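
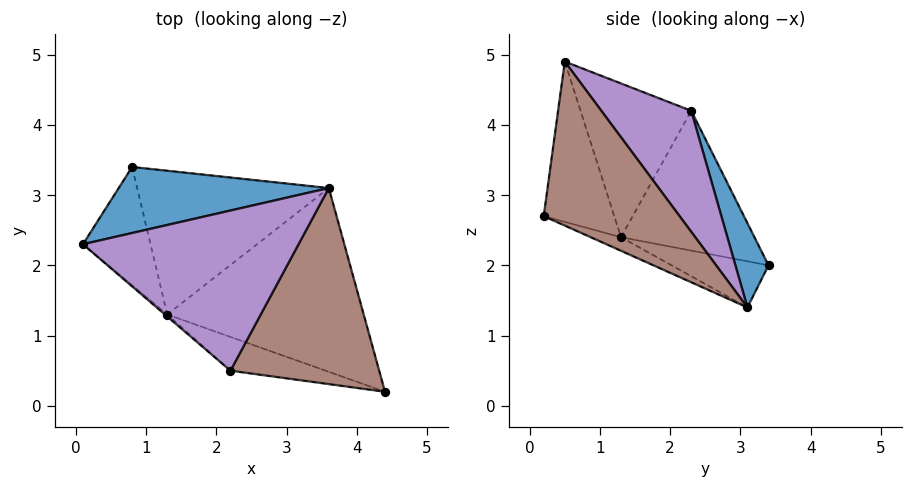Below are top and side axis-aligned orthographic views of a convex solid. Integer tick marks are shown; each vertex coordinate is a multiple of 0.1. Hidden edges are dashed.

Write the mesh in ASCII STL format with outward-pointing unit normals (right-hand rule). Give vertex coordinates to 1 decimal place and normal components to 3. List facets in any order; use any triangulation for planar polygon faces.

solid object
 facet normal 0.196 0.851 0.488
  outer loop
   vertex 0.8 3.4 2.0
   vertex 0.1 2.3 4.2
   vertex 3.6 3.1 1.4
  endloop
 endfacet
 facet normal -0.863 -0.285 -0.417
  outer loop
   vertex 1.3 1.3 2.4
   vertex 0.1 2.3 4.2
   vertex 0.8 3.4 2.0
  endloop
 endfacet
 facet normal -0.062 -0.423 -0.904
  outer loop
   vertex 1.3 1.3 2.4
   vertex 3.6 3.1 1.4
   vertex 4.4 0.2 2.7
  endloop
 endfacet
 facet normal -0.228 -0.234 -0.945
  outer loop
   vertex 1.3 1.3 2.4
   vertex 0.8 3.4 2.0
   vertex 3.6 3.1 1.4
  endloop
 endfacet
 facet normal 0.362 0.673 0.645
  outer loop
   vertex 2.2 0.5 4.9
   vertex 3.6 3.1 1.4
   vertex 0.1 2.3 4.2
  endloop
 endfacet
 facet normal 0.661 0.451 0.600
  outer loop
   vertex 2.2 0.5 4.9
   vertex 4.4 0.2 2.7
   vertex 3.6 3.1 1.4
  endloop
 endfacet
 facet normal -0.649 -0.761 -0.010
  outer loop
   vertex 2.2 0.5 4.9
   vertex 0.1 2.3 4.2
   vertex 1.3 1.3 2.4
  endloop
 endfacet
 facet normal -0.313 -0.932 -0.186
  outer loop
   vertex 2.2 0.5 4.9
   vertex 1.3 1.3 2.4
   vertex 4.4 0.2 2.7
  endloop
 endfacet
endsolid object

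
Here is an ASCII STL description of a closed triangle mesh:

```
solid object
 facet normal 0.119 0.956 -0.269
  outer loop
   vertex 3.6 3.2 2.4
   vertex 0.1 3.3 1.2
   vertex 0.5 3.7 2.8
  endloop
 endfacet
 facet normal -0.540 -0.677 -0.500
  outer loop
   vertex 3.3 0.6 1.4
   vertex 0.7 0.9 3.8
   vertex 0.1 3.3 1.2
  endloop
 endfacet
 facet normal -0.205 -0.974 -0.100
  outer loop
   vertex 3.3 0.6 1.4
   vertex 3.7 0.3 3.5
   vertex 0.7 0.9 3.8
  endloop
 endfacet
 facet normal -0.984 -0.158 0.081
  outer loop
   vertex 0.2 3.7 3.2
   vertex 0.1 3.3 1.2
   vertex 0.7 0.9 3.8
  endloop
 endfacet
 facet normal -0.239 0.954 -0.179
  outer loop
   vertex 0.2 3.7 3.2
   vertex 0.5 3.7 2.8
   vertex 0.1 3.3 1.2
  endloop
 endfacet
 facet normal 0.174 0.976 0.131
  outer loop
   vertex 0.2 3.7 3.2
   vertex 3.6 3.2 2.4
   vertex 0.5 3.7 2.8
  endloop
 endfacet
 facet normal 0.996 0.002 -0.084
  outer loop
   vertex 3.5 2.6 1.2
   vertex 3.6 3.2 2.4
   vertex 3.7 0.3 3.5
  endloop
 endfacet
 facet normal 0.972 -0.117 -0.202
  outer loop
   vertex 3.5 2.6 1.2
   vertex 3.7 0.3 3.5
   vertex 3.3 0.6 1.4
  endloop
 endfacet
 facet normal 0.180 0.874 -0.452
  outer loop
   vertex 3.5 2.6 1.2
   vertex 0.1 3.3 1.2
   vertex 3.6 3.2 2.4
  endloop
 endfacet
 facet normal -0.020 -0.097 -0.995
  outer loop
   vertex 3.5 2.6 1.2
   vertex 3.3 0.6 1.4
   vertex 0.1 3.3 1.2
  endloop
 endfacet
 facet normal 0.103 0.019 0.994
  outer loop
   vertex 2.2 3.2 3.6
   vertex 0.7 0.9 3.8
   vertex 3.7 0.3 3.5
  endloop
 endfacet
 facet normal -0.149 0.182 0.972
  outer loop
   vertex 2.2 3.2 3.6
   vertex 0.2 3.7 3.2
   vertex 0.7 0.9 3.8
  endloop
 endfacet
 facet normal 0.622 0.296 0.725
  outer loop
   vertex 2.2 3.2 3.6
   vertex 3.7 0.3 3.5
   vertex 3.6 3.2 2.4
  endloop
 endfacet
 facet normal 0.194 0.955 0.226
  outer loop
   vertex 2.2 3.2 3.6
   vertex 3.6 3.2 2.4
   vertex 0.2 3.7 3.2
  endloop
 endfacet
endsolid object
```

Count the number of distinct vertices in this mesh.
9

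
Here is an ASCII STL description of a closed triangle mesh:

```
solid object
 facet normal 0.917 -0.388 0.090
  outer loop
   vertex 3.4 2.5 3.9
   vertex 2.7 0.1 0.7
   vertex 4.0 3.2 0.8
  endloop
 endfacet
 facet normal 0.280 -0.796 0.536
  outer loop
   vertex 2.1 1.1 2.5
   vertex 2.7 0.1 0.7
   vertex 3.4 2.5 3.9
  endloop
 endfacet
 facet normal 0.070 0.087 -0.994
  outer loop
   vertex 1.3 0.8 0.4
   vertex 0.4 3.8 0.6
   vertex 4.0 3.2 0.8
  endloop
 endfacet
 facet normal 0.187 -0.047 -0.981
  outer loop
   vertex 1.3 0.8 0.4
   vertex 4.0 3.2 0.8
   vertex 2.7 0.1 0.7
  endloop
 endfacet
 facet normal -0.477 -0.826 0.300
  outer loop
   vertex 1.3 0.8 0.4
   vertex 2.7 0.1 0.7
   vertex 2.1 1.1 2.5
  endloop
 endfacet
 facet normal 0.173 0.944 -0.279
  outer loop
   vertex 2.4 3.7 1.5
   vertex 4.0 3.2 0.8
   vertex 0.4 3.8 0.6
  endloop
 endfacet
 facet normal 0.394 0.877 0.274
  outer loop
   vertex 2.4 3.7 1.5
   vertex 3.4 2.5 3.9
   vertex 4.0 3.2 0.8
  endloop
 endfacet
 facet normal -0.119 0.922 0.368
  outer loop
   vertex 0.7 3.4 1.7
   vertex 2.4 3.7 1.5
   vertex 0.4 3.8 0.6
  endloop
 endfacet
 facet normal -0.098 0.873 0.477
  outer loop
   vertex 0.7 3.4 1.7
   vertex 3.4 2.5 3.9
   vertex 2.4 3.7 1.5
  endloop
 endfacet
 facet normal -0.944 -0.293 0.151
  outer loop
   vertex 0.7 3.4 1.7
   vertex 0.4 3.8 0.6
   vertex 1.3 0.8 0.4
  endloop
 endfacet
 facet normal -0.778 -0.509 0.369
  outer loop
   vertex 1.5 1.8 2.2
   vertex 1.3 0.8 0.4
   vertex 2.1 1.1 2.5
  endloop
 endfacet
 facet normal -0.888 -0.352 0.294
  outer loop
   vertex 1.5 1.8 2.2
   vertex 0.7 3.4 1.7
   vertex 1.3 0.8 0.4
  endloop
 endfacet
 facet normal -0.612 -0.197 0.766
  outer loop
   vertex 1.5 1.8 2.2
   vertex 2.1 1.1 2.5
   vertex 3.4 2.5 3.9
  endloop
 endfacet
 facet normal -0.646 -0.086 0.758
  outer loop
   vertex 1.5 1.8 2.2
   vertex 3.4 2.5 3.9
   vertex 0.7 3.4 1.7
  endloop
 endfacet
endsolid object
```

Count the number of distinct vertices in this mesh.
9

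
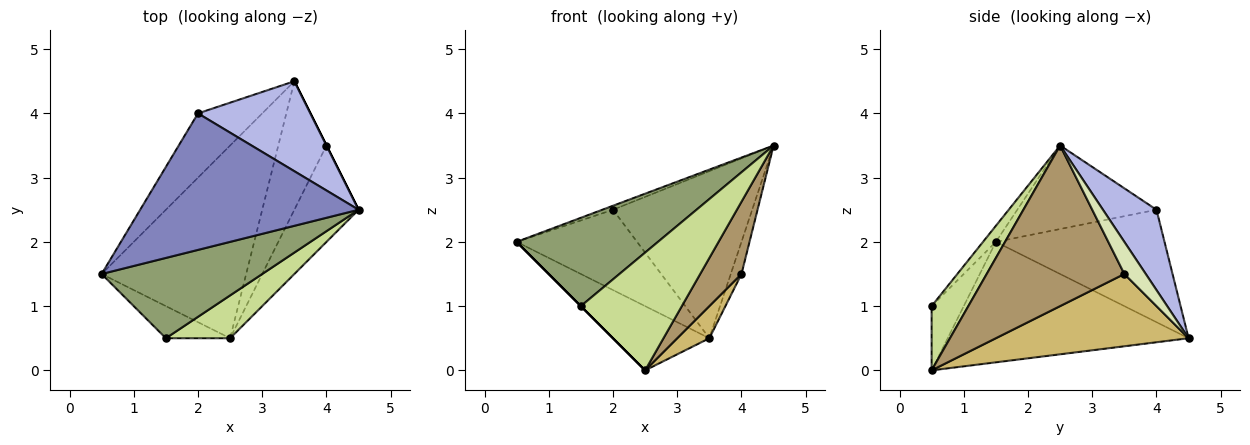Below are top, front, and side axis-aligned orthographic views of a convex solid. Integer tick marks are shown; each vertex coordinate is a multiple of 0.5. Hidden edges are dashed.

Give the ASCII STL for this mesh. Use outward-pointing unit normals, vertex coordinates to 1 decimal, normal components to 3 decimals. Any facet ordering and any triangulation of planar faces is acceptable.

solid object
 facet normal -0.620 0.248 -0.744
  outer loop
   vertex 2.5 0.5 0.0
   vertex 0.5 1.5 2.0
   vertex 3.5 4.5 0.5
  endloop
 endfacet
 facet normal -0.357 0.027 0.934
  outer loop
   vertex 2.0 4.0 2.5
   vertex 0.5 1.5 2.0
   vertex 4.5 2.5 3.5
  endloop
 endfacet
 facet normal -0.738 0.527 -0.422
  outer loop
   vertex 2.0 4.0 2.5
   vertex 3.5 4.5 0.5
   vertex 0.5 1.5 2.0
  endloop
 endfacet
 facet normal 0.321 0.834 0.449
  outer loop
   vertex 2.0 4.0 2.5
   vertex 4.5 2.5 3.5
   vertex 3.5 4.5 0.5
  endloop
 endfacet
 facet normal -0.067 -0.738 0.671
  outer loop
   vertex 1.5 0.5 1.0
   vertex 4.5 2.5 3.5
   vertex 0.5 1.5 2.0
  endloop
 endfacet
 facet normal -0.707 0.000 -0.707
  outer loop
   vertex 1.5 0.5 1.0
   vertex 0.5 1.5 2.0
   vertex 2.5 0.5 0.0
  endloop
 endfacet
 facet normal 0.323 -0.889 0.323
  outer loop
   vertex 1.5 0.5 1.0
   vertex 2.5 0.5 0.0
   vertex 4.5 2.5 3.5
  endloop
 endfacet
 facet normal 0.894 0.447 0.000
  outer loop
   vertex 4.0 3.5 1.5
   vertex 3.5 4.5 0.5
   vertex 4.5 2.5 3.5
  endloop
 endfacet
 facet normal 0.894 -0.268 -0.358
  outer loop
   vertex 4.0 3.5 1.5
   vertex 4.5 2.5 3.5
   vertex 2.5 0.5 0.0
  endloop
 endfacet
 facet normal 0.824 -0.137 -0.549
  outer loop
   vertex 4.0 3.5 1.5
   vertex 2.5 0.5 0.0
   vertex 3.5 4.5 0.5
  endloop
 endfacet
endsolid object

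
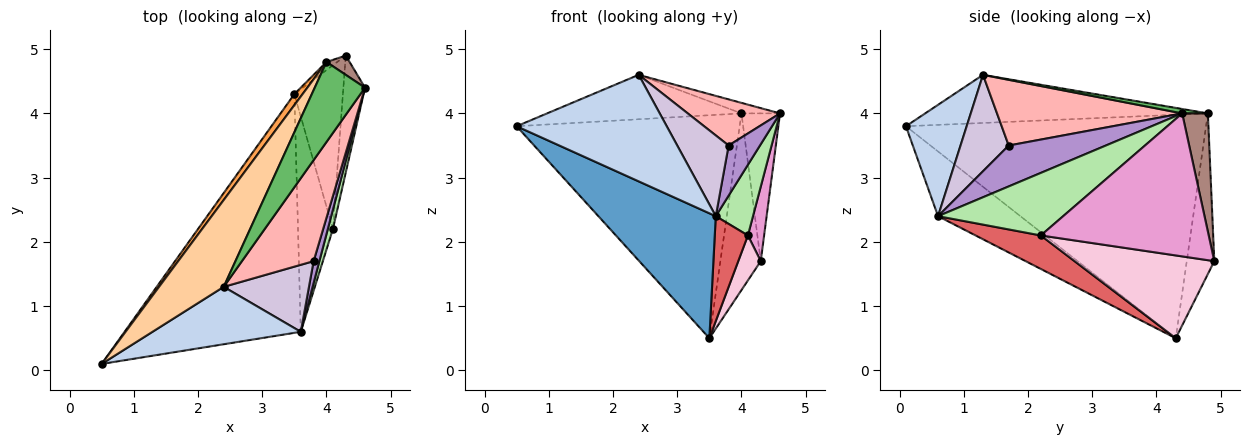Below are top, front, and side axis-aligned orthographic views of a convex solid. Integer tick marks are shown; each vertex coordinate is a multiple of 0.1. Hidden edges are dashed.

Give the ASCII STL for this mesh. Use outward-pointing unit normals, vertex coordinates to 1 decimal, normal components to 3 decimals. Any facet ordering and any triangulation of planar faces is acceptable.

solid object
 facet normal -0.309 -0.441 -0.843
  outer loop
   vertex 3.6 0.6 2.4
   vertex 0.5 0.1 3.8
   vertex 3.5 4.3 0.5
  endloop
 endfacet
 facet normal 0.336 -0.829 0.447
  outer loop
   vertex 3.6 0.6 2.4
   vertex 2.4 1.3 4.6
   vertex 0.5 0.1 3.8
  endloop
 endfacet
 facet normal -0.802 0.596 0.029
  outer loop
   vertex 4.0 4.8 4.0
   vertex 3.5 4.3 0.5
   vertex 0.5 0.1 3.8
  endloop
 endfacet
 facet normal -0.552 0.380 0.742
  outer loop
   vertex 4.0 4.8 4.0
   vertex 0.5 0.1 3.8
   vertex 2.4 1.3 4.6
  endloop
 endfacet
 facet normal 0.087 0.130 0.988
  outer loop
   vertex 4.0 4.8 4.0
   vertex 2.4 1.3 4.6
   vertex 4.6 4.4 4.0
  endloop
 endfacet
 facet normal 0.956 -0.284 0.077
  outer loop
   vertex 4.1 2.2 2.1
   vertex 4.6 4.4 4.0
   vertex 3.6 0.6 2.4
  endloop
 endfacet
 facet normal 0.653 -0.332 -0.680
  outer loop
   vertex 4.1 2.2 2.1
   vertex 3.6 0.6 2.4
   vertex 3.5 4.3 0.5
  endloop
 endfacet
 facet normal 0.640 -0.319 0.699
  outer loop
   vertex 3.8 1.7 3.5
   vertex 4.6 4.4 4.0
   vertex 2.4 1.3 4.6
  endloop
 endfacet
 facet normal 0.943 -0.304 0.133
  outer loop
   vertex 3.8 1.7 3.5
   vertex 3.6 0.6 2.4
   vertex 4.6 4.4 4.0
  endloop
 endfacet
 facet normal 0.585 -0.624 0.518
  outer loop
   vertex 3.8 1.7 3.5
   vertex 2.4 1.3 4.6
   vertex 3.6 0.6 2.4
  endloop
 endfacet
 facet normal 0.551 0.827 0.108
  outer loop
   vertex 4.3 4.9 1.7
   vertex 4.0 4.8 4.0
   vertex 4.6 4.4 4.0
  endloop
 endfacet
 facet normal -0.563 0.826 -0.038
  outer loop
   vertex 4.3 4.9 1.7
   vertex 3.5 4.3 0.5
   vertex 4.0 4.8 4.0
  endloop
 endfacet
 facet normal 0.984 -0.095 -0.149
  outer loop
   vertex 4.3 4.9 1.7
   vertex 4.6 4.4 4.0
   vertex 4.1 2.2 2.1
  endloop
 endfacet
 facet normal 0.855 -0.138 -0.501
  outer loop
   vertex 4.3 4.9 1.7
   vertex 4.1 2.2 2.1
   vertex 3.5 4.3 0.5
  endloop
 endfacet
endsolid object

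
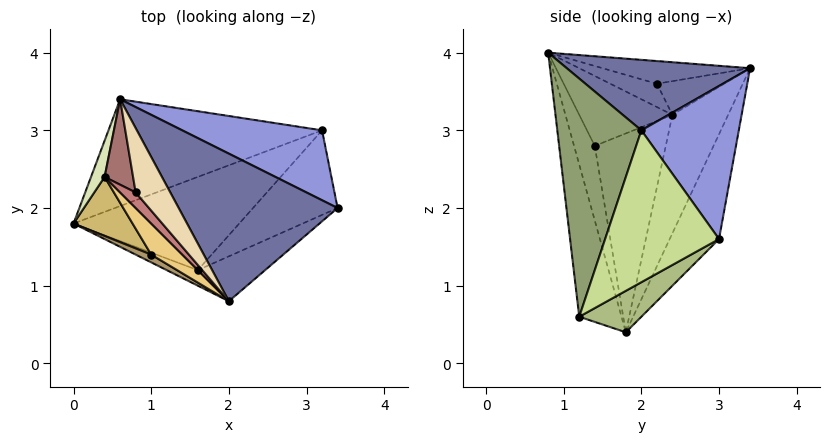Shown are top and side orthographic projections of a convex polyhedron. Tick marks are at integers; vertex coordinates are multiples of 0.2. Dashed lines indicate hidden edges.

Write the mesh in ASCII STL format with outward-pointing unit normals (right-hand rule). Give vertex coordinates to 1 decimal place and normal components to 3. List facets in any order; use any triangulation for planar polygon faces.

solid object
 facet normal 0.390 0.277 0.878
  outer loop
   vertex 2.0 0.8 4.0
   vertex 3.4 2.0 3.0
   vertex 0.6 3.4 3.8
  endloop
 endfacet
 facet normal -0.191 0.901 -0.390
  outer loop
   vertex 3.2 3.0 1.6
   vertex 0.0 1.8 0.4
   vertex 0.6 3.4 3.8
  endloop
 endfacet
 facet normal 0.499 0.737 0.455
  outer loop
   vertex 3.2 3.0 1.6
   vertex 0.6 3.4 3.8
   vertex 3.4 2.0 3.0
  endloop
 endfacet
 facet normal -0.343 -0.937 -0.070
  outer loop
   vertex 1.6 1.2 0.6
   vertex 2.0 0.8 4.0
   vertex 0.0 1.8 0.4
  endloop
 endfacet
 facet normal 0.573 -0.803 -0.162
  outer loop
   vertex 1.6 1.2 0.6
   vertex 3.4 2.0 3.0
   vertex 2.0 0.8 4.0
  endloop
 endfacet
 facet normal 0.231 0.308 -0.923
  outer loop
   vertex 1.6 1.2 0.6
   vertex 0.0 1.8 0.4
   vertex 3.2 3.0 1.6
  endloop
 endfacet
 facet normal 0.779 -0.452 -0.434
  outer loop
   vertex 1.6 1.2 0.6
   vertex 3.2 3.0 1.6
   vertex 3.4 2.0 3.0
  endloop
 endfacet
 facet normal -0.985 0.129 0.113
  outer loop
   vertex 0.4 2.4 3.2
   vertex 0.6 3.4 3.8
   vertex 0.0 1.8 0.4
  endloop
 endfacet
 facet normal -0.619 -0.774 0.129
  outer loop
   vertex 1.0 1.4 2.8
   vertex 0.0 1.8 0.4
   vertex 2.0 0.8 4.0
  endloop
 endfacet
 facet normal -0.789 -0.567 0.234
  outer loop
   vertex 1.0 1.4 2.8
   vertex 0.4 2.4 3.2
   vertex 0.0 1.8 0.4
  endloop
 endfacet
 facet normal -0.745 -0.579 0.331
  outer loop
   vertex 1.0 1.4 2.8
   vertex 2.0 0.8 4.0
   vertex 0.4 2.4 3.2
  endloop
 endfacet
 facet normal -0.534 -0.225 0.815
  outer loop
   vertex 0.8 2.2 3.6
   vertex 2.0 0.8 4.0
   vertex 0.6 3.4 3.8
  endloop
 endfacet
 facet normal -0.743 -0.229 0.629
  outer loop
   vertex 0.8 2.2 3.6
   vertex 0.6 3.4 3.8
   vertex 0.4 2.4 3.2
  endloop
 endfacet
 facet normal -0.728 -0.485 0.485
  outer loop
   vertex 0.8 2.2 3.6
   vertex 0.4 2.4 3.2
   vertex 2.0 0.8 4.0
  endloop
 endfacet
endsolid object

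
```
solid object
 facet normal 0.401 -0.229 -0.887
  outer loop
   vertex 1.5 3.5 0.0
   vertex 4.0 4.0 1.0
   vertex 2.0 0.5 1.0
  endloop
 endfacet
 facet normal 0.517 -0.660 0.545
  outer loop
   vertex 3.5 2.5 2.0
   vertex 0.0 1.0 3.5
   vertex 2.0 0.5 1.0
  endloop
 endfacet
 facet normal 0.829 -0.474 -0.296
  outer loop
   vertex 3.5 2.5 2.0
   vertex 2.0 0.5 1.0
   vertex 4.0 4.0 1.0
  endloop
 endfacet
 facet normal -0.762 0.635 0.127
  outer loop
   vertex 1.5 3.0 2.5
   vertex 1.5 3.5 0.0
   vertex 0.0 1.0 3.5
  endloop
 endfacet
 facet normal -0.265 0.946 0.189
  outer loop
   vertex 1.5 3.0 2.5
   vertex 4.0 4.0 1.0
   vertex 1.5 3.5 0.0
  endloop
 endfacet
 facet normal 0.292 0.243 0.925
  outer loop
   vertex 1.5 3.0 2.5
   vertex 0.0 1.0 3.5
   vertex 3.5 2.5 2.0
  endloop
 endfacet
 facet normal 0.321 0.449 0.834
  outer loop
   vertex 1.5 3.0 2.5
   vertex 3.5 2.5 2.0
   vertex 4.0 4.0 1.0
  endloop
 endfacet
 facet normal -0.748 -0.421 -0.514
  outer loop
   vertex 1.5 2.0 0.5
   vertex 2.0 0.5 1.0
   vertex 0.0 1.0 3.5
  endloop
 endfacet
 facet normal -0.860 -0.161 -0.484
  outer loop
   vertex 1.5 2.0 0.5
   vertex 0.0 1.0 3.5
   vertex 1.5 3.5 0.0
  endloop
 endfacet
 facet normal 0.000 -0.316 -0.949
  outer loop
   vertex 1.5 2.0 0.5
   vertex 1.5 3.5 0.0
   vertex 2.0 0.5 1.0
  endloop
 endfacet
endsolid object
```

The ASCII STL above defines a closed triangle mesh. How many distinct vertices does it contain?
7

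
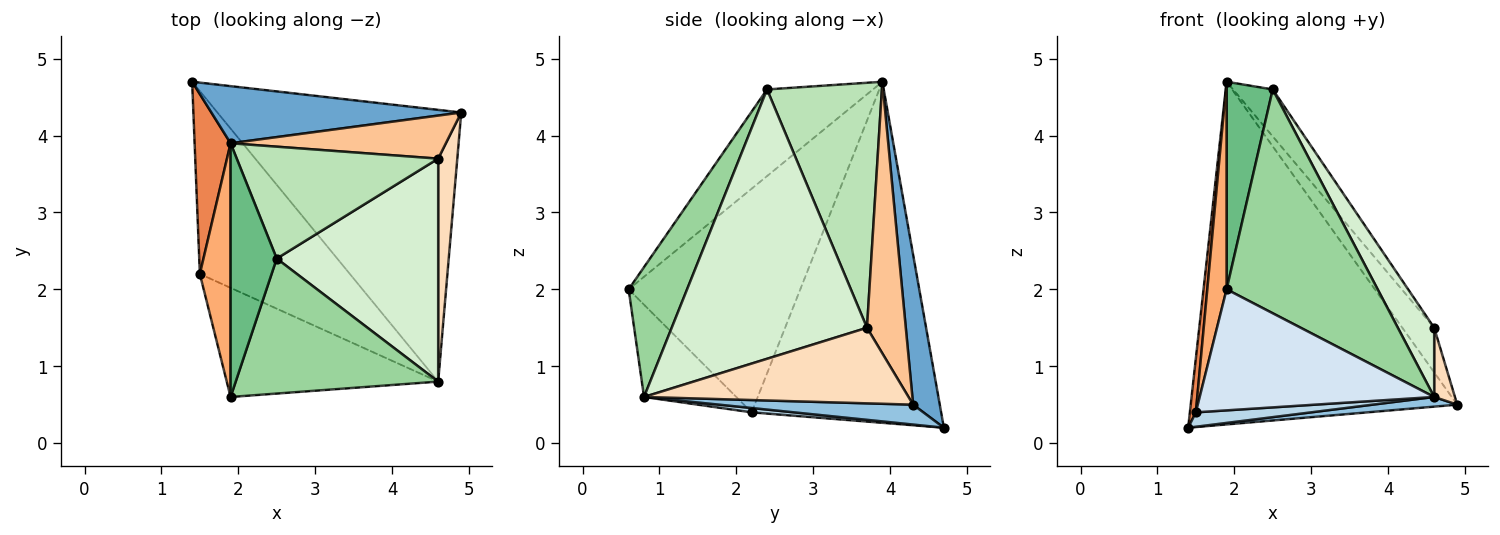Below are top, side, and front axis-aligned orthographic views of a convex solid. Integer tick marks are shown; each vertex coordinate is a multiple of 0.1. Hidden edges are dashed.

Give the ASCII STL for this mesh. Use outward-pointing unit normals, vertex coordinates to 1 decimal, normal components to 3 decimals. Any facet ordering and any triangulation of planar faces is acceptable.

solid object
 facet normal 0.098 0.982 0.164
  outer loop
   vertex 1.9 3.9 4.7
   vertex 4.9 4.3 0.5
   vertex 1.4 4.7 0.2
  endloop
 endfacet
 facet normal 0.081 -0.035 -0.996
  outer loop
   vertex 4.6 0.8 0.6
   vertex 1.4 4.7 0.2
   vertex 4.9 4.3 0.5
  endloop
 endfacet
 facet normal 0.029 -0.079 -0.996
  outer loop
   vertex 1.5 2.2 0.4
   vertex 1.4 4.7 0.2
   vertex 4.6 0.8 0.6
  endloop
 endfacet
 facet normal -0.280 -0.713 -0.643
  outer loop
   vertex 1.5 2.2 0.4
   vertex 4.6 0.8 0.6
   vertex 1.9 0.6 2.0
  endloop
 endfacet
 facet normal -0.994 -0.031 0.105
  outer loop
   vertex 1.5 2.2 0.4
   vertex 1.9 3.9 4.7
   vertex 1.4 4.7 0.2
  endloop
 endfacet
 facet normal -0.985 -0.111 0.135
  outer loop
   vertex 1.5 2.2 0.4
   vertex 1.9 0.6 2.0
   vertex 1.9 3.9 4.7
  endloop
 endfacet
 facet normal 0.659 0.541 0.522
  outer loop
   vertex 4.6 3.7 1.5
   vertex 4.9 4.3 0.5
   vertex 1.9 3.9 4.7
  endloop
 endfacet
 facet normal 0.967 -0.076 0.244
  outer loop
   vertex 4.6 3.7 1.5
   vertex 4.6 0.8 0.6
   vertex 4.9 4.3 0.5
  endloop
 endfacet
 facet normal -0.824 -0.359 0.439
  outer loop
   vertex 2.5 2.4 4.6
   vertex 1.9 3.9 4.7
   vertex 1.9 0.6 2.0
  endloop
 endfacet
 facet normal 0.314 -0.813 0.490
  outer loop
   vertex 2.5 2.4 4.6
   vertex 1.9 0.6 2.0
   vertex 4.6 0.8 0.6
  endloop
 endfacet
 facet normal 0.746 0.258 0.614
  outer loop
   vertex 2.5 2.4 4.6
   vertex 4.6 3.7 1.5
   vertex 1.9 3.9 4.7
  endloop
 endfacet
 facet normal 0.847 -0.158 0.508
  outer loop
   vertex 2.5 2.4 4.6
   vertex 4.6 0.8 0.6
   vertex 4.6 3.7 1.5
  endloop
 endfacet
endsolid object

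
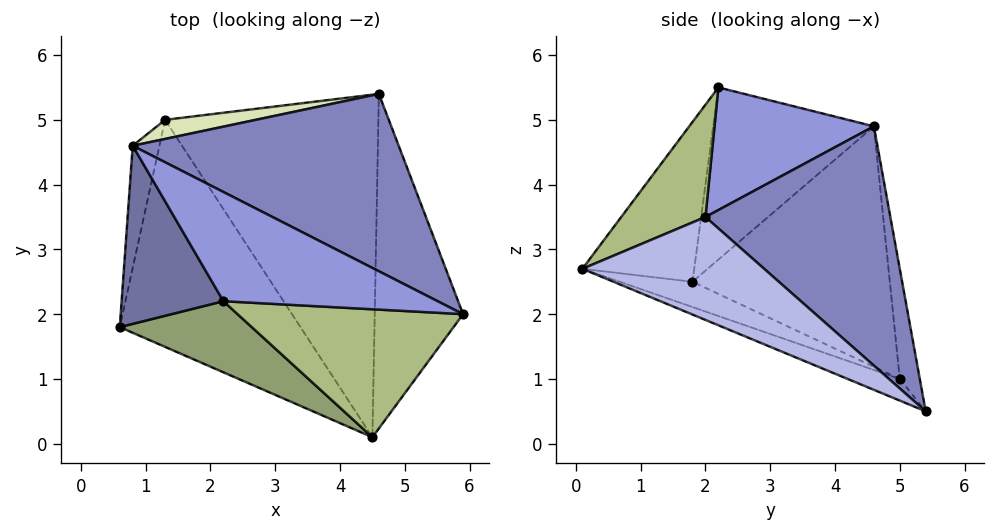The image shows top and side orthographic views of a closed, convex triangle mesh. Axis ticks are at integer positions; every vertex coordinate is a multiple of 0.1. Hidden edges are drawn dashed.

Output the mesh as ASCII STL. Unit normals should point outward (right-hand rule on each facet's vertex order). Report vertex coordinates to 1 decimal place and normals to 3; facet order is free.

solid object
 facet normal -0.806 -0.351 0.477
  outer loop
   vertex 0.8 4.6 4.9
   vertex 0.6 1.8 2.5
   vertex 2.2 2.2 5.5
  endloop
 endfacet
 facet normal 0.494 0.674 0.549
  outer loop
   vertex 0.8 4.6 4.9
   vertex 5.9 2.0 3.5
   vertex 4.6 5.4 0.5
  endloop
 endfacet
 facet normal 0.443 0.452 0.774
  outer loop
   vertex 0.8 4.6 4.9
   vertex 2.2 2.2 5.5
   vertex 5.9 2.0 3.5
  endloop
 endfacet
 facet normal 0.730 -0.274 -0.627
  outer loop
   vertex 4.5 0.1 2.7
   vertex 4.6 5.4 0.5
   vertex 5.9 2.0 3.5
  endloop
 endfacet
 facet normal -0.392 -0.861 0.324
  outer loop
   vertex 4.5 0.1 2.7
   vertex 2.2 2.2 5.5
   vertex 0.6 1.8 2.5
  endloop
 endfacet
 facet normal 0.364 -0.576 0.732
  outer loop
   vertex 4.5 0.1 2.7
   vertex 5.9 2.0 3.5
   vertex 2.2 2.2 5.5
  endloop
 endfacet
 facet normal -0.981 0.163 -0.109
  outer loop
   vertex 1.3 5.0 1.0
   vertex 0.6 1.8 2.5
   vertex 0.8 4.6 4.9
  endloop
 endfacet
 facet normal -0.107 0.990 0.088
  outer loop
   vertex 1.3 5.0 1.0
   vertex 0.8 4.6 4.9
   vertex 4.6 5.4 0.5
  endloop
 endfacet
 facet normal -0.127 -0.398 -0.909
  outer loop
   vertex 1.3 5.0 1.0
   vertex 4.5 0.1 2.7
   vertex 0.6 1.8 2.5
  endloop
 endfacet
 facet normal -0.093 -0.380 -0.920
  outer loop
   vertex 1.3 5.0 1.0
   vertex 4.6 5.4 0.5
   vertex 4.5 0.1 2.7
  endloop
 endfacet
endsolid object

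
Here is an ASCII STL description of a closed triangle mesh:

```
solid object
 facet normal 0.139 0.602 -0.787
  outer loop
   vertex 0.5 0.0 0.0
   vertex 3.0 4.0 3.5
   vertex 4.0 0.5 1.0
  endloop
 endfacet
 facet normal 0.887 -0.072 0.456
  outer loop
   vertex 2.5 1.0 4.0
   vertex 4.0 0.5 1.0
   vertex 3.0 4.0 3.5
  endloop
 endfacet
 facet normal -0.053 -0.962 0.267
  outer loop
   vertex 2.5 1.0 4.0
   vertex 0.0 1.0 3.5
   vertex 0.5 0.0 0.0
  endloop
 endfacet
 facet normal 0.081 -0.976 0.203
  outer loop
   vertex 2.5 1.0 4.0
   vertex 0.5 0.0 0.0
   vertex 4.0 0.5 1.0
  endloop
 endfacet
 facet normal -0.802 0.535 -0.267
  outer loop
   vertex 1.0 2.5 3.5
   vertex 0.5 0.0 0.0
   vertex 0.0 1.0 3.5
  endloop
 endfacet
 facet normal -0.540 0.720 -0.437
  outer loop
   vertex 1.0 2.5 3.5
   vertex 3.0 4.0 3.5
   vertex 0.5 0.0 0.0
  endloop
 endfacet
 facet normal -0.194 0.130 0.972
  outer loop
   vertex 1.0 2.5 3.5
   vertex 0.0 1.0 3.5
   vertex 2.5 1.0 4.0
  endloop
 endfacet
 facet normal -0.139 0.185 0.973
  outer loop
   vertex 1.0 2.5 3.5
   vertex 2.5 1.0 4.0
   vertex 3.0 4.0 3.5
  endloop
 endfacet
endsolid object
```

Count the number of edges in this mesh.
12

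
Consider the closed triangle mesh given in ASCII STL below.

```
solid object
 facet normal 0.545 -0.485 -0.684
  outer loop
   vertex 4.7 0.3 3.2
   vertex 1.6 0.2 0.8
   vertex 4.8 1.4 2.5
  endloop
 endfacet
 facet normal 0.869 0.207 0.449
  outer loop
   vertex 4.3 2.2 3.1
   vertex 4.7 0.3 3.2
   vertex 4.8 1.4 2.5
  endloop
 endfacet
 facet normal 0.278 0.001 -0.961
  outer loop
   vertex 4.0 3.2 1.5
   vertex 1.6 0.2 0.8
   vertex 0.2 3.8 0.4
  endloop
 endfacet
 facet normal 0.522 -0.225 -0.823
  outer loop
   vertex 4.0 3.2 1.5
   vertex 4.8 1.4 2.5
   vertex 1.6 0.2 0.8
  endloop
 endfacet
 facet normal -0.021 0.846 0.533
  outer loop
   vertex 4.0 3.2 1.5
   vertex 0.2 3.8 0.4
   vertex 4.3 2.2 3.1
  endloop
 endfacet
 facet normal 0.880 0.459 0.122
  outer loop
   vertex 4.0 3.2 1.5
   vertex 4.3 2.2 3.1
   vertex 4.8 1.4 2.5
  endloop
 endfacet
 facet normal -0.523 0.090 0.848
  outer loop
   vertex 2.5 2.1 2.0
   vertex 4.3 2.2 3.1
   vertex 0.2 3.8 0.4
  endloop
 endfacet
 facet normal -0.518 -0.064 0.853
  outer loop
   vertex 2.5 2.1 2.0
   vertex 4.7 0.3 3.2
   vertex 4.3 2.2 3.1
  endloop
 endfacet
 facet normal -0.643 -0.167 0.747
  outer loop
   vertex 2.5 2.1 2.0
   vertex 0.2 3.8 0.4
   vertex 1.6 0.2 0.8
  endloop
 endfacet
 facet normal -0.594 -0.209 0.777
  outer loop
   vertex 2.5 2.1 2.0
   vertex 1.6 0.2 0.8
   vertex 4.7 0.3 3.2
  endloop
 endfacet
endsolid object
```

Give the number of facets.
10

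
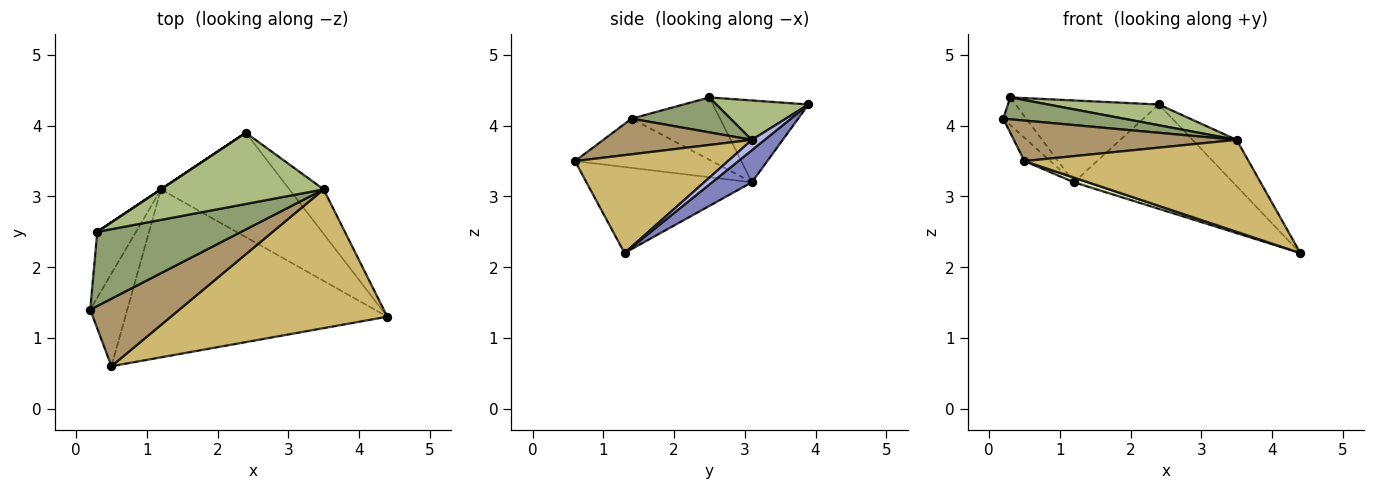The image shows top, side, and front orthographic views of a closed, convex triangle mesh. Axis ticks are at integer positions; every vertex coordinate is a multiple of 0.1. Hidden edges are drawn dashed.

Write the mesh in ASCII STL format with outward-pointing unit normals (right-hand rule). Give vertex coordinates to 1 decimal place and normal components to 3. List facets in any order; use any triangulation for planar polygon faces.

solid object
 facet normal -0.830 0.216 -0.515
  outer loop
   vertex 1.2 3.1 3.2
   vertex 0.2 1.4 4.1
   vertex 0.3 2.5 4.4
  endloop
 endfacet
 facet normal 0.174 0.696 -0.696
  outer loop
   vertex 1.2 3.1 3.2
   vertex 2.4 3.9 4.3
   vertex 4.4 1.3 2.2
  endloop
 endfacet
 facet normal -0.555 0.832 0.000
  outer loop
   vertex 1.2 3.1 3.2
   vertex 0.3 2.5 4.4
   vertex 2.4 3.9 4.3
  endloop
 endfacet
 facet normal 0.205 0.705 -0.679
  outer loop
   vertex 3.5 3.1 3.8
   vertex 4.4 1.3 2.2
   vertex 2.4 3.9 4.3
  endloop
 endfacet
 facet normal 0.227 -0.275 0.934
  outer loop
   vertex 3.5 3.1 3.8
   vertex 0.3 2.5 4.4
   vertex 0.2 1.4 4.1
  endloop
 endfacet
 facet normal 0.226 -0.273 0.935
  outer loop
   vertex 3.5 3.1 3.8
   vertex 2.4 3.9 4.3
   vertex 0.3 2.5 4.4
  endloop
 endfacet
 facet normal -0.790 0.150 -0.595
  outer loop
   vertex 0.5 0.6 3.5
   vertex 0.2 1.4 4.1
   vertex 1.2 3.1 3.2
  endloop
 endfacet
 facet normal -0.312 -0.027 -0.950
  outer loop
   vertex 0.5 0.6 3.5
   vertex 1.2 3.1 3.2
   vertex 4.4 1.3 2.2
  endloop
 endfacet
 facet normal 0.324 -0.487 0.811
  outer loop
   vertex 0.5 0.6 3.5
   vertex 3.5 3.1 3.8
   vertex 0.2 1.4 4.1
  endloop
 endfacet
 facet normal 0.353 -0.517 0.780
  outer loop
   vertex 0.5 0.6 3.5
   vertex 4.4 1.3 2.2
   vertex 3.5 3.1 3.8
  endloop
 endfacet
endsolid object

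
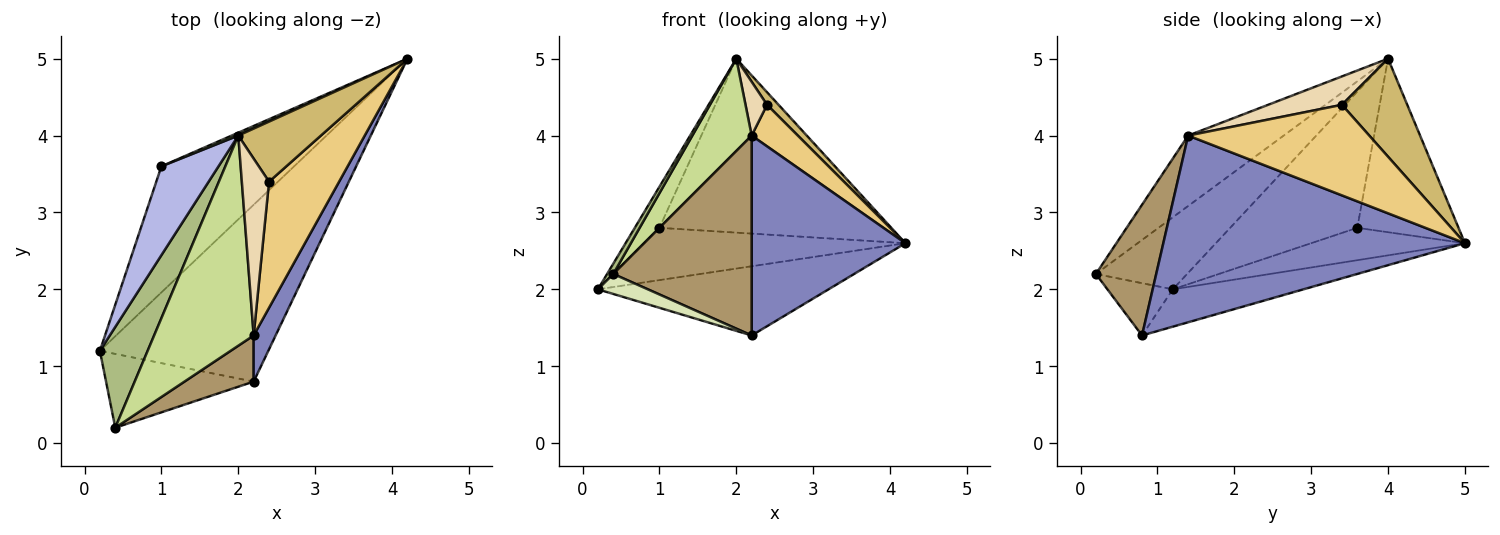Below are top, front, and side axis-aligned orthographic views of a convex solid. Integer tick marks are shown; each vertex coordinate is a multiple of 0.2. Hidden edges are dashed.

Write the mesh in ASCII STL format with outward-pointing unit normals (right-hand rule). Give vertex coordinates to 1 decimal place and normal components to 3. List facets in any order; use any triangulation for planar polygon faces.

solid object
 facet normal -0.202 0.357 -0.912
  outer loop
   vertex 2.2 0.8 1.4
   vertex 0.2 1.2 2.0
   vertex 4.2 5.0 2.6
  endloop
 endfacet
 facet normal 0.886 -0.452 0.104
  outer loop
   vertex 2.2 1.4 4.0
   vertex 2.2 0.8 1.4
   vertex 4.2 5.0 2.6
  endloop
 endfacet
 facet normal -0.220 0.374 -0.901
  outer loop
   vertex 1.0 3.6 2.8
   vertex 4.2 5.0 2.6
   vertex 0.2 1.2 2.0
  endloop
 endfacet
 facet normal -0.908 0.176 0.381
  outer loop
   vertex 1.0 3.6 2.8
   vertex 0.2 1.2 2.0
   vertex 2.0 4.0 5.0
  endloop
 endfacet
 facet normal -0.400 0.916 0.015
  outer loop
   vertex 1.0 3.6 2.8
   vertex 2.0 4.0 5.0
   vertex 4.2 5.0 2.6
  endloop
 endfacet
 facet normal -0.832 -0.056 0.552
  outer loop
   vertex 0.4 0.2 2.2
   vertex 2.0 4.0 5.0
   vertex 0.2 1.2 2.0
  endloop
 endfacet
 facet normal -0.544 -0.337 0.769
  outer loop
   vertex 0.4 0.2 2.2
   vertex 2.2 1.4 4.0
   vertex 2.0 4.0 5.0
  endloop
 endfacet
 facet normal -0.323 -0.247 -0.913
  outer loop
   vertex 0.4 0.2 2.2
   vertex 0.2 1.2 2.0
   vertex 2.2 0.8 1.4
  endloop
 endfacet
 facet normal 0.391 -0.897 0.207
  outer loop
   vertex 0.4 0.2 2.2
   vertex 2.2 0.8 1.4
   vertex 2.2 1.4 4.0
  endloop
 endfacet
 facet normal 0.758 -0.134 0.639
  outer loop
   vertex 2.4 3.4 4.4
   vertex 4.2 5.0 2.6
   vertex 2.0 4.0 5.0
  endloop
 endfacet
 facet normal 0.775 -0.198 0.600
  outer loop
   vertex 2.4 3.4 4.4
   vertex 2.2 1.4 4.0
   vertex 4.2 5.0 2.6
  endloop
 endfacet
 facet normal 0.706 -0.206 0.677
  outer loop
   vertex 2.4 3.4 4.4
   vertex 2.0 4.0 5.0
   vertex 2.2 1.4 4.0
  endloop
 endfacet
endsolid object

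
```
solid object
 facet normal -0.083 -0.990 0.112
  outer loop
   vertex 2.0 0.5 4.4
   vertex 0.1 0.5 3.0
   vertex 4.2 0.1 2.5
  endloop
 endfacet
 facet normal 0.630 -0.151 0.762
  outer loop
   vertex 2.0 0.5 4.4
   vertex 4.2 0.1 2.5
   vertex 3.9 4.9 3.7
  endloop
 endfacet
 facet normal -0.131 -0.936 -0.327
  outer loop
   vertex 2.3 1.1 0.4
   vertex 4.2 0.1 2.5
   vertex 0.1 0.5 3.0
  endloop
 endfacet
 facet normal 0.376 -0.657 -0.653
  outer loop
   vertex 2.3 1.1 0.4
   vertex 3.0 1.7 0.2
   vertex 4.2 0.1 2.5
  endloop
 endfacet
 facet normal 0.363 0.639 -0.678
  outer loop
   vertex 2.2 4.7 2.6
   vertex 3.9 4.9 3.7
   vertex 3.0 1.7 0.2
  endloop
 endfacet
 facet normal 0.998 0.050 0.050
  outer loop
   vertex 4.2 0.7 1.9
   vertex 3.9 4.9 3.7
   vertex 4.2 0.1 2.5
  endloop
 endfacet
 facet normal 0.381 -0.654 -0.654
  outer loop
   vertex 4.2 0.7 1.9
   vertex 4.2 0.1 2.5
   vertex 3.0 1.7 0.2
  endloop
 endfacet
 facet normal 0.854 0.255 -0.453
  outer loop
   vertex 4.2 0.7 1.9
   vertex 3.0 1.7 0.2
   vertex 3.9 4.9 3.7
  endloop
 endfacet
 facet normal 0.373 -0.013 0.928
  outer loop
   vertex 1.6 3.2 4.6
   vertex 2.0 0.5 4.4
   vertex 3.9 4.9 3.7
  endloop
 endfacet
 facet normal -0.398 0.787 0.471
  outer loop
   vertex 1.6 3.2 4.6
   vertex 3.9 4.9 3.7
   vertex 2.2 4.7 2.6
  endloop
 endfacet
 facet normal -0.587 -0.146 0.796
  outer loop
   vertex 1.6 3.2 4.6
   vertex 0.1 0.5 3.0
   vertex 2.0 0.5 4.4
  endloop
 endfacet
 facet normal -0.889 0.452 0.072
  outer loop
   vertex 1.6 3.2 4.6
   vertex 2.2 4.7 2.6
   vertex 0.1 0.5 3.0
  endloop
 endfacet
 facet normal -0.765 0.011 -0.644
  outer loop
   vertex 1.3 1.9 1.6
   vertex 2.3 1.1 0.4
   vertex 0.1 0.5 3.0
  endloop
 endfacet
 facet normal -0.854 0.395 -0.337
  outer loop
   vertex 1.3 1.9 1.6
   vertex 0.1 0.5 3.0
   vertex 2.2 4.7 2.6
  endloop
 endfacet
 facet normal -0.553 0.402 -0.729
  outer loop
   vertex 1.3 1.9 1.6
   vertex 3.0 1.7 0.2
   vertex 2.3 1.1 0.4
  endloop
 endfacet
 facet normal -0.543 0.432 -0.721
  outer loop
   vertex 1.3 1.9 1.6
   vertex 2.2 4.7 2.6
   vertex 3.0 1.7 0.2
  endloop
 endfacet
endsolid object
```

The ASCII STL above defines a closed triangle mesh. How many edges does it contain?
24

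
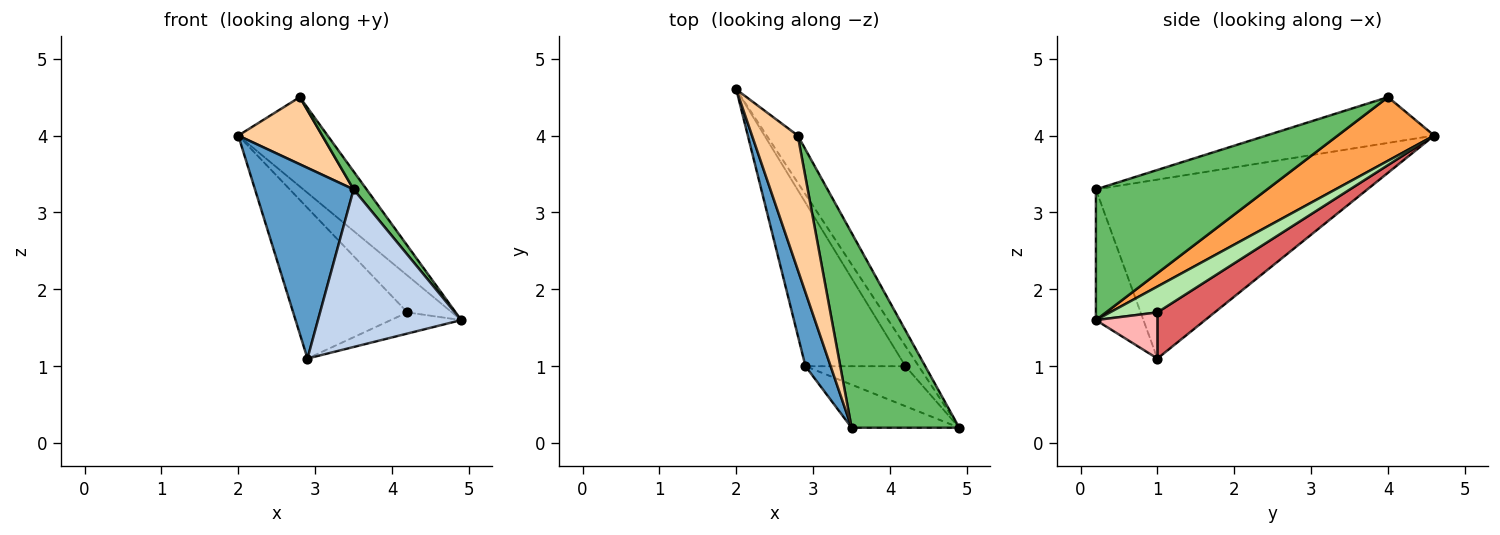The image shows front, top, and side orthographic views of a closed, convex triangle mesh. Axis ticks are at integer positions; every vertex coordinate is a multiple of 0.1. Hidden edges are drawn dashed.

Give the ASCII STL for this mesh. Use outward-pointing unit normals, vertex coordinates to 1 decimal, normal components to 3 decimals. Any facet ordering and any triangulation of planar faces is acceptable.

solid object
 facet normal -0.932 -0.339 0.131
  outer loop
   vertex 3.5 0.2 3.3
   vertex 2.0 4.6 4.0
   vertex 2.9 1.0 1.1
  endloop
 endfacet
 facet normal -0.305 -0.919 -0.251
  outer loop
   vertex 3.5 0.2 3.3
   vertex 2.9 1.0 1.1
   vertex 4.9 0.2 1.6
  endloop
 endfacet
 facet normal 0.691 0.639 -0.338
  outer loop
   vertex 2.8 4.0 4.5
   vertex 4.9 0.2 1.6
   vertex 2.0 4.6 4.0
  endloop
 endfacet
 facet normal -0.667 -0.333 0.667
  outer loop
   vertex 2.8 4.0 4.5
   vertex 2.0 4.6 4.0
   vertex 3.5 0.2 3.3
  endloop
 endfacet
 facet normal 0.771 -0.058 0.635
  outer loop
   vertex 2.8 4.0 4.5
   vertex 3.5 0.2 3.3
   vertex 4.9 0.2 1.6
  endloop
 endfacet
 facet normal 0.683 0.641 -0.351
  outer loop
   vertex 4.2 1.0 1.7
   vertex 2.0 4.6 4.0
   vertex 4.9 0.2 1.6
  endloop
 endfacet
 facet normal 0.321 0.641 -0.697
  outer loop
   vertex 4.2 1.0 1.7
   vertex 2.9 1.0 1.1
   vertex 2.0 4.6 4.0
  endloop
 endfacet
 facet normal 0.378 0.433 -0.818
  outer loop
   vertex 4.2 1.0 1.7
   vertex 4.9 0.2 1.6
   vertex 2.9 1.0 1.1
  endloop
 endfacet
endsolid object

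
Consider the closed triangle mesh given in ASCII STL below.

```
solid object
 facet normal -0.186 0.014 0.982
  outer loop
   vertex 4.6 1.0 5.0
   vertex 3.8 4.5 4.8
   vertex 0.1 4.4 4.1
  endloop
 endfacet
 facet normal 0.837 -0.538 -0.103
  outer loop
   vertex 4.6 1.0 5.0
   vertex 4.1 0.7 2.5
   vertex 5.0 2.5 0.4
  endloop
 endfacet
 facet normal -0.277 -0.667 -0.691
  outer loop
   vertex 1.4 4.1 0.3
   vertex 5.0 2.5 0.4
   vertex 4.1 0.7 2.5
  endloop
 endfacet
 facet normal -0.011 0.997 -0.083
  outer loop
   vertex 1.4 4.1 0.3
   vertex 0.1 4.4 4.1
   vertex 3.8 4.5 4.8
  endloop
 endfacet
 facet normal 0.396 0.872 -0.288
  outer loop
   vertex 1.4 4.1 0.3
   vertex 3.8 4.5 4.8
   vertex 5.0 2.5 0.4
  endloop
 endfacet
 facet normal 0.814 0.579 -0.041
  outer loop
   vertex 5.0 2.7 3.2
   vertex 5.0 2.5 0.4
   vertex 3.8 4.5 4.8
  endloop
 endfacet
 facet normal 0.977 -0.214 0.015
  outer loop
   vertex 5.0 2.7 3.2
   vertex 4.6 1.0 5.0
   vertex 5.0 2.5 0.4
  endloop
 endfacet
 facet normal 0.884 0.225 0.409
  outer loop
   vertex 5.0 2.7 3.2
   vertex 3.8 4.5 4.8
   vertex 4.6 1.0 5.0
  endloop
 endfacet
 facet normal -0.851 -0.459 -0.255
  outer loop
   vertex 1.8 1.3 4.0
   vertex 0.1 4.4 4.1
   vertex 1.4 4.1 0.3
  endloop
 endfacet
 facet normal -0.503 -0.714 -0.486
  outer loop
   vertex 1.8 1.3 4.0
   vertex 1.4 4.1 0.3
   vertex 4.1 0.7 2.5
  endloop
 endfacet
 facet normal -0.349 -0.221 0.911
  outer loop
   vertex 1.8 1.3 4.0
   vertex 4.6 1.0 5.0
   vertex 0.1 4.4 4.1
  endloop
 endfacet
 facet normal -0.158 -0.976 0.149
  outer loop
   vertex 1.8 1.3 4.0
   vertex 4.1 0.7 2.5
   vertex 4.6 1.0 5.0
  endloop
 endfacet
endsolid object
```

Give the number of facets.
12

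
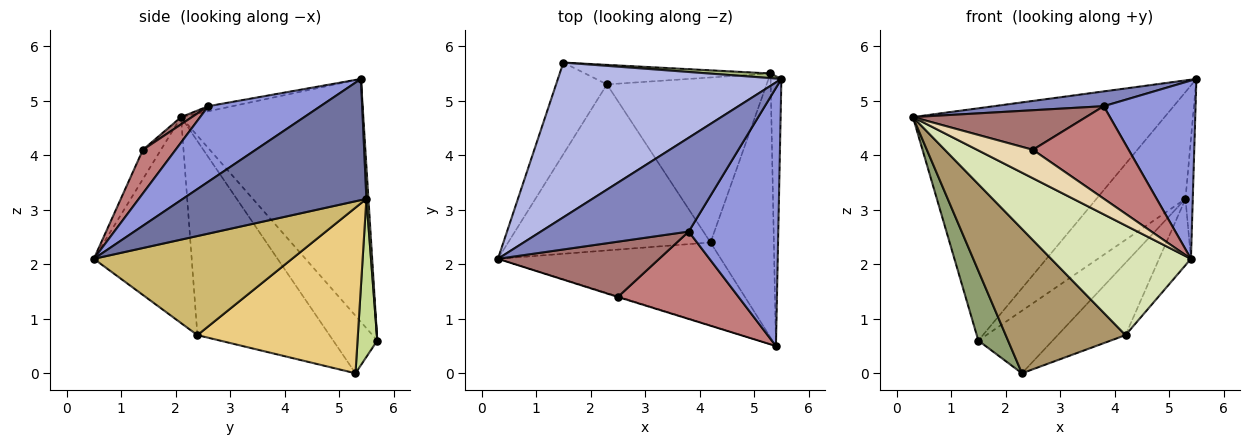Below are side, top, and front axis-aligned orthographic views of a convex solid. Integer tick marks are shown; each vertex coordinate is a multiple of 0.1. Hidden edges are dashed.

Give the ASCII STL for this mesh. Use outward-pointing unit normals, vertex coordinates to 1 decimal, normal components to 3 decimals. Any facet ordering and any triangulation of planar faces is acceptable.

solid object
 facet normal 0.995 0.039 -0.089
  outer loop
   vertex 5.3 5.5 3.2
   vertex 5.5 5.4 5.4
   vertex 5.4 0.5 2.1
  endloop
 endfacet
 facet normal -0.034 -0.156 0.987
  outer loop
   vertex 3.8 2.6 4.9
   vertex 5.5 5.4 5.4
   vertex 0.3 2.1 4.7
  endloop
 endfacet
 facet normal 0.570 -0.467 0.676
  outer loop
   vertex 3.8 2.6 4.9
   vertex 5.4 0.5 2.1
   vertex 5.5 5.4 5.4
  endloop
 endfacet
 facet normal -0.516 0.713 0.475
  outer loop
   vertex 1.5 5.7 0.6
   vertex 0.3 2.1 4.7
   vertex 5.5 5.4 5.4
  endloop
 endfacet
 facet normal -0.669 -0.451 -0.591
  outer loop
   vertex 1.5 5.7 0.6
   vertex 2.3 5.3 0.0
   vertex 0.3 2.1 4.7
  endloop
 endfacet
 facet normal 0.023 0.999 0.043
  outer loop
   vertex 1.5 5.7 0.6
   vertex 5.5 5.4 5.4
   vertex 5.3 5.5 3.2
  endloop
 endfacet
 facet normal 0.246 0.925 -0.289
  outer loop
   vertex 1.5 5.7 0.6
   vertex 5.3 5.5 3.2
   vertex 2.3 5.3 0.0
  endloop
 endfacet
 facet normal -0.487 -0.696 -0.527
  outer loop
   vertex 4.2 2.4 0.7
   vertex 5.4 0.5 2.1
   vertex 0.3 2.1 4.7
  endloop
 endfacet
 facet normal -0.586 -0.532 -0.611
  outer loop
   vertex 4.2 2.4 0.7
   vertex 0.3 2.1 4.7
   vertex 2.3 5.3 0.0
  endloop
 endfacet
 facet normal 0.835 0.134 -0.534
  outer loop
   vertex 4.2 2.4 0.7
   vertex 5.3 5.5 3.2
   vertex 5.4 0.5 2.1
  endloop
 endfacet
 facet normal 0.689 0.291 -0.664
  outer loop
   vertex 4.2 2.4 0.7
   vertex 2.3 5.3 0.0
   vertex 5.3 5.5 3.2
  endloop
 endfacet
 facet normal -0.308 -0.951 -0.018
  outer loop
   vertex 2.5 1.4 4.1
   vertex 0.3 2.1 4.7
   vertex 5.4 0.5 2.1
  endloop
 endfacet
 facet normal 0.037 -0.581 0.813
  outer loop
   vertex 2.5 1.4 4.1
   vertex 3.8 2.6 4.9
   vertex 0.3 2.1 4.7
  endloop
 endfacet
 facet normal 0.241 -0.705 0.667
  outer loop
   vertex 2.5 1.4 4.1
   vertex 5.4 0.5 2.1
   vertex 3.8 2.6 4.9
  endloop
 endfacet
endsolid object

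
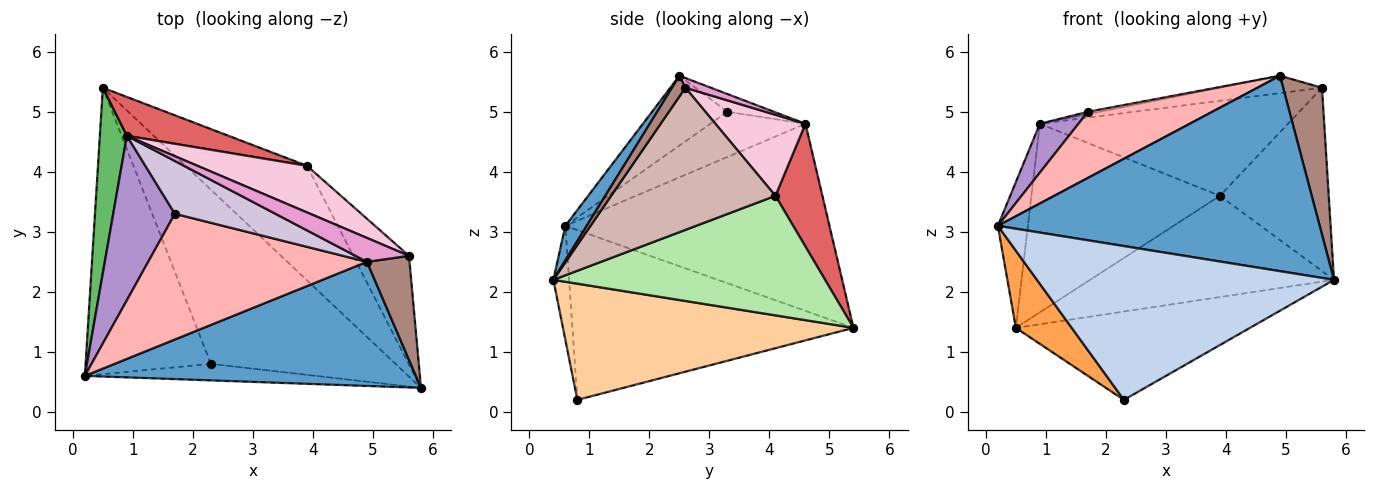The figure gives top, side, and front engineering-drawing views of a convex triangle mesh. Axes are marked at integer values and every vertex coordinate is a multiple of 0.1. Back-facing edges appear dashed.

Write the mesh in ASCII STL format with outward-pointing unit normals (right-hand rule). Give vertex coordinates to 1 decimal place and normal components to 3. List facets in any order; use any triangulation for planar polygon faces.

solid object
 facet normal 0.056 -0.843 0.535
  outer loop
   vertex 4.9 2.5 5.6
   vertex 0.2 0.6 3.1
   vertex 5.8 0.4 2.2
  endloop
 endfacet
 facet normal -0.053 -0.993 -0.107
  outer loop
   vertex 2.3 0.8 0.2
   vertex 5.8 0.4 2.2
   vertex 0.2 0.6 3.1
  endloop
 endfacet
 facet normal -0.795 -0.158 -0.586
  outer loop
   vertex 2.3 0.8 0.2
   vertex 0.2 0.6 3.1
   vertex 0.5 5.4 1.4
  endloop
 endfacet
 facet normal 0.489 0.394 -0.778
  outer loop
   vertex 2.3 0.8 0.2
   vertex 0.5 5.4 1.4
   vertex 5.8 0.4 2.2
  endloop
 endfacet
 facet normal -0.984 0.112 0.142
  outer loop
   vertex 0.9 4.6 4.8
   vertex 0.5 5.4 1.4
   vertex 0.2 0.6 3.1
  endloop
 endfacet
 facet normal 0.594 0.533 -0.603
  outer loop
   vertex 3.9 4.1 3.6
   vertex 5.8 0.4 2.2
   vertex 0.5 5.4 1.4
  endloop
 endfacet
 facet normal 0.237 0.952 0.196
  outer loop
   vertex 3.9 4.1 3.6
   vertex 0.5 5.4 1.4
   vertex 0.9 4.6 4.8
  endloop
 endfacet
 facet normal -0.272 -0.448 0.852
  outer loop
   vertex 1.7 3.3 5.0
   vertex 0.2 0.6 3.1
   vertex 4.9 2.5 5.6
  endloop
 endfacet
 facet normal -0.575 -0.233 0.785
  outer loop
   vertex 1.7 3.3 5.0
   vertex 0.9 4.6 4.8
   vertex 0.2 0.6 3.1
  endloop
 endfacet
 facet normal -0.173 0.045 0.984
  outer loop
   vertex 1.7 3.3 5.0
   vertex 4.9 2.5 5.6
   vertex 0.9 4.6 4.8
  endloop
 endfacet
 facet normal 0.271 -0.785 0.557
  outer loop
   vertex 5.6 2.6 5.4
   vertex 4.9 2.5 5.6
   vertex 5.8 0.4 2.2
  endloop
 endfacet
 facet normal 0.792 0.525 -0.311
  outer loop
   vertex 5.6 2.6 5.4
   vertex 5.8 0.4 2.2
   vertex 3.9 4.1 3.6
  endloop
 endfacet
 facet normal 0.145 0.582 0.800
  outer loop
   vertex 5.6 2.6 5.4
   vertex 0.9 4.6 4.8
   vertex 4.9 2.5 5.6
  endloop
 endfacet
 facet normal 0.310 0.854 0.419
  outer loop
   vertex 5.6 2.6 5.4
   vertex 3.9 4.1 3.6
   vertex 0.9 4.6 4.8
  endloop
 endfacet
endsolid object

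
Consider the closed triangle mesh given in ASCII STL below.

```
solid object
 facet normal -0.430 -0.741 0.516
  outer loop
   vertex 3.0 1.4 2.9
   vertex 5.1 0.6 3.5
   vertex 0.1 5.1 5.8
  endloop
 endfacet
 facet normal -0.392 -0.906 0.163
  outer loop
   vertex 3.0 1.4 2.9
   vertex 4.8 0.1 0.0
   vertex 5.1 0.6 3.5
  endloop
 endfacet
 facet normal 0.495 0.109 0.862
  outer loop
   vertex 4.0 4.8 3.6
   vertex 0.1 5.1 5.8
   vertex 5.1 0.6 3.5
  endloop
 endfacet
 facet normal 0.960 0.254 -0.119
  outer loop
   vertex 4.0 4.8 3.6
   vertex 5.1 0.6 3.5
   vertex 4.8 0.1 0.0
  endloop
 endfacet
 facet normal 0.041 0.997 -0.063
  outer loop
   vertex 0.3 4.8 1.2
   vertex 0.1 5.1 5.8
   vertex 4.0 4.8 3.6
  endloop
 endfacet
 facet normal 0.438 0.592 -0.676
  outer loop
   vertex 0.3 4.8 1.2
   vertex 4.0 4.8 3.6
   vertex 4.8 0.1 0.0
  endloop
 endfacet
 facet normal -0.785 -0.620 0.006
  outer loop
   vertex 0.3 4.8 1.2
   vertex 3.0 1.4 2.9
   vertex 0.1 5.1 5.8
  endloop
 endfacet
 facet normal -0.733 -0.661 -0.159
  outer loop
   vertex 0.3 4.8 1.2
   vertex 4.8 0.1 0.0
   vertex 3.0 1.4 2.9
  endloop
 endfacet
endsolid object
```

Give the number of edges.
12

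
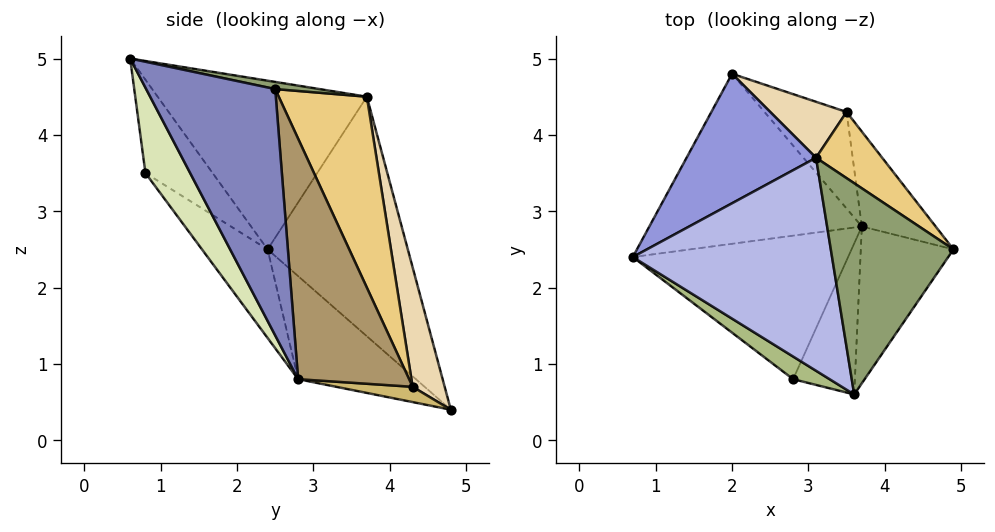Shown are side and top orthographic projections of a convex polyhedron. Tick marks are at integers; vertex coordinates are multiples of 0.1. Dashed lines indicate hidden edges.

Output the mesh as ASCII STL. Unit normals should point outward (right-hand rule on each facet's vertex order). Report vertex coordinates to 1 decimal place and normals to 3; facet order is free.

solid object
 facet normal -0.382 -0.483 -0.788
  outer loop
   vertex 3.7 2.8 0.8
   vertex 0.7 2.4 2.5
   vertex 2.0 4.8 0.4
  endloop
 endfacet
 facet normal 0.762 -0.581 -0.286
  outer loop
   vertex 3.7 2.8 0.8
   vertex 4.9 2.5 4.6
   vertex 3.6 0.6 5.0
  endloop
 endfacet
 facet normal -0.656 0.666 0.355
  outer loop
   vertex 3.1 3.7 4.5
   vertex 2.0 4.8 0.4
   vertex 0.7 2.4 2.5
  endloop
 endfacet
 facet normal -0.646 0.019 0.763
  outer loop
   vertex 3.1 3.7 4.5
   vertex 0.7 2.4 2.5
   vertex 3.6 0.6 5.0
  endloop
 endfacet
 facet normal 0.057 0.168 0.984
  outer loop
   vertex 3.1 3.7 4.5
   vertex 3.6 0.6 5.0
   vertex 4.9 2.5 4.6
  endloop
 endfacet
 facet normal -0.660 -0.705 0.258
  outer loop
   vertex 2.8 0.8 3.5
   vertex 3.6 0.6 5.0
   vertex 0.7 2.4 2.5
  endloop
 endfacet
 facet normal -0.259 -0.733 -0.629
  outer loop
   vertex 2.8 0.8 3.5
   vertex 0.7 2.4 2.5
   vertex 3.7 2.8 0.8
  endloop
 endfacet
 facet normal 0.530 -0.756 -0.384
  outer loop
   vertex 2.8 0.8 3.5
   vertex 3.7 2.8 0.8
   vertex 3.6 0.6 5.0
  endloop
 endfacet
 facet normal 0.950 0.107 -0.292
  outer loop
   vertex 3.5 4.3 0.7
   vertex 4.9 2.5 4.6
   vertex 3.7 2.8 0.8
  endloop
 endfacet
 facet normal 0.183 -0.041 -0.982
  outer loop
   vertex 3.5 4.3 0.7
   vertex 3.7 2.8 0.8
   vertex 2.0 4.8 0.4
  endloop
 endfacet
 facet normal 0.538 0.822 0.186
  outer loop
   vertex 3.5 4.3 0.7
   vertex 3.1 3.7 4.5
   vertex 4.9 2.5 4.6
  endloop
 endfacet
 facet normal 0.279 0.944 0.178
  outer loop
   vertex 3.5 4.3 0.7
   vertex 2.0 4.8 0.4
   vertex 3.1 3.7 4.5
  endloop
 endfacet
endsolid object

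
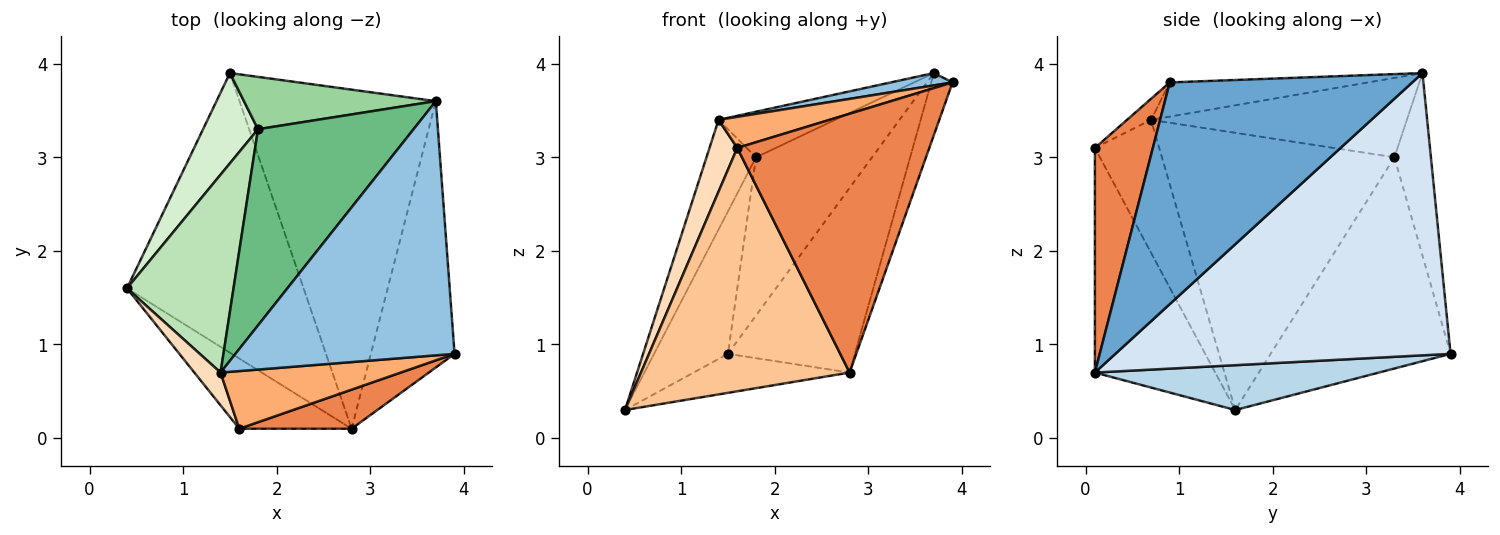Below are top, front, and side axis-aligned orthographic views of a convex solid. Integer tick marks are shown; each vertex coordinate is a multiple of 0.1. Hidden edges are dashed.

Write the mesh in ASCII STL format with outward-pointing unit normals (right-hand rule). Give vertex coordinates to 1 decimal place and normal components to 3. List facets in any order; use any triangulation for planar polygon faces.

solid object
 facet normal 0.932 0.082 -0.352
  outer loop
   vertex 2.8 0.1 0.7
   vertex 3.7 3.6 3.9
   vertex 3.9 0.9 3.8
  endloop
 endfacet
 facet normal -0.154 -0.048 0.987
  outer loop
   vertex 1.4 0.7 3.4
   vertex 3.9 0.9 3.8
   vertex 3.7 3.6 3.9
  endloop
 endfacet
 facet normal 0.244 0.134 -0.961
  outer loop
   vertex 1.5 3.9 0.9
   vertex 2.8 0.1 0.7
   vertex 0.4 1.6 0.3
  endloop
 endfacet
 facet normal 0.784 0.297 -0.545
  outer loop
   vertex 1.5 3.9 0.9
   vertex 3.7 3.6 3.9
   vertex 2.8 0.1 0.7
  endloop
 endfacet
 facet normal 0.286 -0.947 0.143
  outer loop
   vertex 1.6 0.1 3.1
   vertex 2.8 0.1 0.7
   vertex 3.9 0.9 3.8
  endloop
 endfacet
 facet normal -0.102 -0.472 0.876
  outer loop
   vertex 1.6 0.1 3.1
   vertex 3.9 0.9 3.8
   vertex 1.4 0.7 3.4
  endloop
 endfacet
 facet normal -0.485 -0.840 -0.242
  outer loop
   vertex 1.6 0.1 3.1
   vertex 0.4 1.6 0.3
   vertex 2.8 0.1 0.7
  endloop
 endfacet
 facet normal -0.903 -0.390 0.178
  outer loop
   vertex 1.6 0.1 3.1
   vertex 1.4 0.7 3.4
   vertex 0.4 1.6 0.3
  endloop
 endfacet
 facet normal -0.445 0.203 0.872
  outer loop
   vertex 1.8 3.3 3.0
   vertex 1.4 0.7 3.4
   vertex 3.7 3.6 3.9
  endloop
 endfacet
 facet normal -0.286 0.910 0.301
  outer loop
   vertex 1.8 3.3 3.0
   vertex 3.7 3.6 3.9
   vertex 1.5 3.9 0.9
  endloop
 endfacet
 facet normal -0.915 0.195 0.352
  outer loop
   vertex 1.8 3.3 3.0
   vertex 0.4 1.6 0.3
   vertex 1.4 0.7 3.4
  endloop
 endfacet
 facet normal -0.899 0.369 0.234
  outer loop
   vertex 1.8 3.3 3.0
   vertex 1.5 3.9 0.9
   vertex 0.4 1.6 0.3
  endloop
 endfacet
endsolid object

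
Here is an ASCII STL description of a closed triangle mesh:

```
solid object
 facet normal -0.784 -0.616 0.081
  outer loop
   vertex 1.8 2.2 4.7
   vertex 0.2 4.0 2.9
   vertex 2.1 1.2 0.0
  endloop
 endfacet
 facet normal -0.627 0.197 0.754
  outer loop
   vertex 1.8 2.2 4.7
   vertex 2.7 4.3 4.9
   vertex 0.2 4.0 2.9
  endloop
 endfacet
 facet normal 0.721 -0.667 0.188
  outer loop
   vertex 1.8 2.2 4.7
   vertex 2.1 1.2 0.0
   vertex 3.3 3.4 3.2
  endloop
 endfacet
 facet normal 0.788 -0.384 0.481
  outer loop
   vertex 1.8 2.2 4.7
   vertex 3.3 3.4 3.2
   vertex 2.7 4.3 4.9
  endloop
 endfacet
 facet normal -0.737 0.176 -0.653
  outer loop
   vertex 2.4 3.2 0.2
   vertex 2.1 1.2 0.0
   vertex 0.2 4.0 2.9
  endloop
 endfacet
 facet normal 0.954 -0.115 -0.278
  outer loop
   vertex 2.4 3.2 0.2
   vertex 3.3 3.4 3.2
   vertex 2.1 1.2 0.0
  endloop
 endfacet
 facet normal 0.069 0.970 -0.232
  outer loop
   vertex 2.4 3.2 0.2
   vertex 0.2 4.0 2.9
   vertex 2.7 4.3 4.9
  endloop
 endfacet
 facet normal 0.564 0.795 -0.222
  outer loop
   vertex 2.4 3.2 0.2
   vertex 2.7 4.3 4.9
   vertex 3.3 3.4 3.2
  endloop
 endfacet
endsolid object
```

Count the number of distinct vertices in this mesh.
6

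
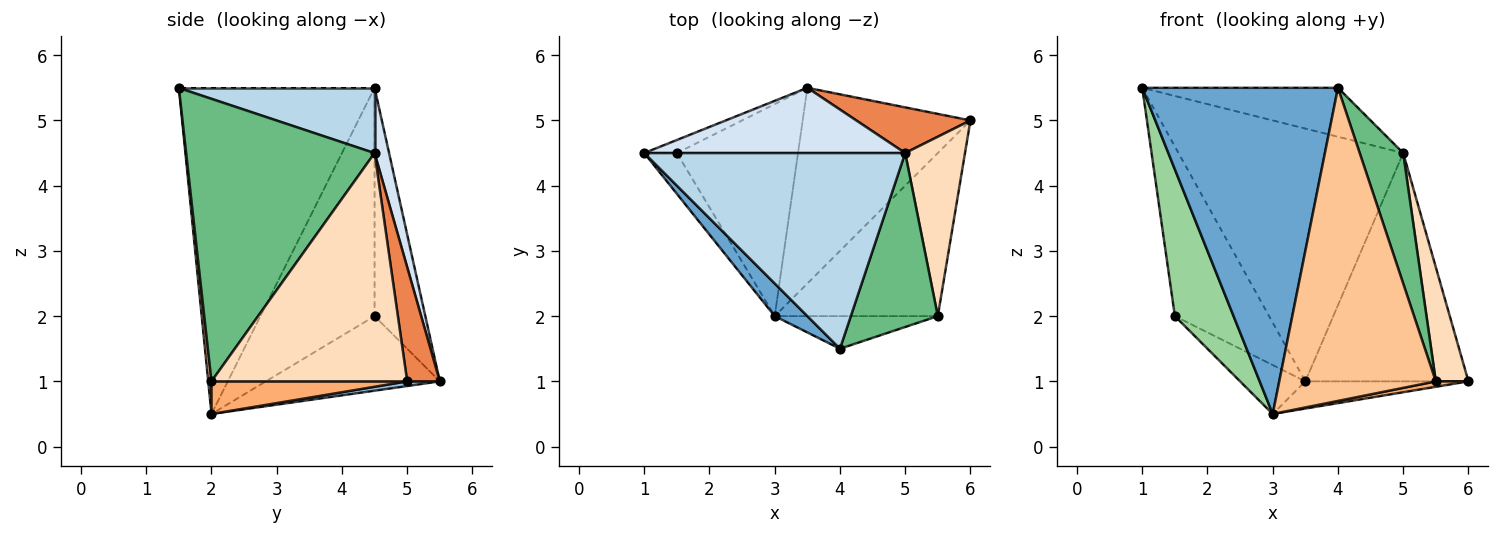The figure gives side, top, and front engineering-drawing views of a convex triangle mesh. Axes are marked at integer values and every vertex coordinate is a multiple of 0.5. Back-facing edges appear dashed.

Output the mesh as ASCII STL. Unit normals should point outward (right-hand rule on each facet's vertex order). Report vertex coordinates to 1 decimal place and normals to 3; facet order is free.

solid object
 facet normal -0.705 -0.705 0.071
  outer loop
   vertex 3.0 2.0 0.5
   vertex 4.0 1.5 5.5
   vertex 1.0 4.5 5.5
  endloop
 endfacet
 facet normal 0.028 0.138 -0.990
  outer loop
   vertex 3.5 5.5 1.0
   vertex 6.0 5.0 1.0
   vertex 3.0 2.0 0.5
  endloop
 endfacet
 facet normal 0.236 0.236 0.943
  outer loop
   vertex 5.0 4.5 4.5
   vertex 1.0 4.5 5.5
   vertex 4.0 1.5 5.5
  endloop
 endfacet
 facet normal 0.062 0.966 0.249
  outer loop
   vertex 5.0 4.5 4.5
   vertex 3.5 5.5 1.0
   vertex 1.0 4.5 5.5
  endloop
 endfacet
 facet normal 0.192 0.962 0.192
  outer loop
   vertex 5.0 4.5 4.5
   vertex 6.0 5.0 1.0
   vertex 3.5 5.5 1.0
  endloop
 endfacet
 facet normal 0.196 -0.033 -0.980
  outer loop
   vertex 5.5 2.0 1.0
   vertex 3.0 2.0 0.5
   vertex 6.0 5.0 1.0
  endloop
 endfacet
 facet normal 0.021 -0.994 -0.104
  outer loop
   vertex 5.5 2.0 1.0
   vertex 4.0 1.5 5.5
   vertex 3.0 2.0 0.5
  endloop
 endfacet
 facet normal 0.955 -0.159 0.250
  outer loop
   vertex 5.5 2.0 1.0
   vertex 6.0 5.0 1.0
   vertex 5.0 4.5 4.5
  endloop
 endfacet
 facet normal 0.933 -0.215 0.287
  outer loop
   vertex 5.5 2.0 1.0
   vertex 5.0 4.5 4.5
   vertex 4.0 1.5 5.5
  endloop
 endfacet
 facet normal -0.882 -0.454 -0.126
  outer loop
   vertex 1.5 4.5 2.0
   vertex 3.0 2.0 0.5
   vertex 1.0 4.5 5.5
  endloop
 endfacet
 facet normal -0.473 0.878 -0.068
  outer loop
   vertex 1.5 4.5 2.0
   vertex 1.0 4.5 5.5
   vertex 3.5 5.5 1.0
  endloop
 endfacet
 facet normal -0.514 0.193 -0.836
  outer loop
   vertex 1.5 4.5 2.0
   vertex 3.5 5.5 1.0
   vertex 3.0 2.0 0.5
  endloop
 endfacet
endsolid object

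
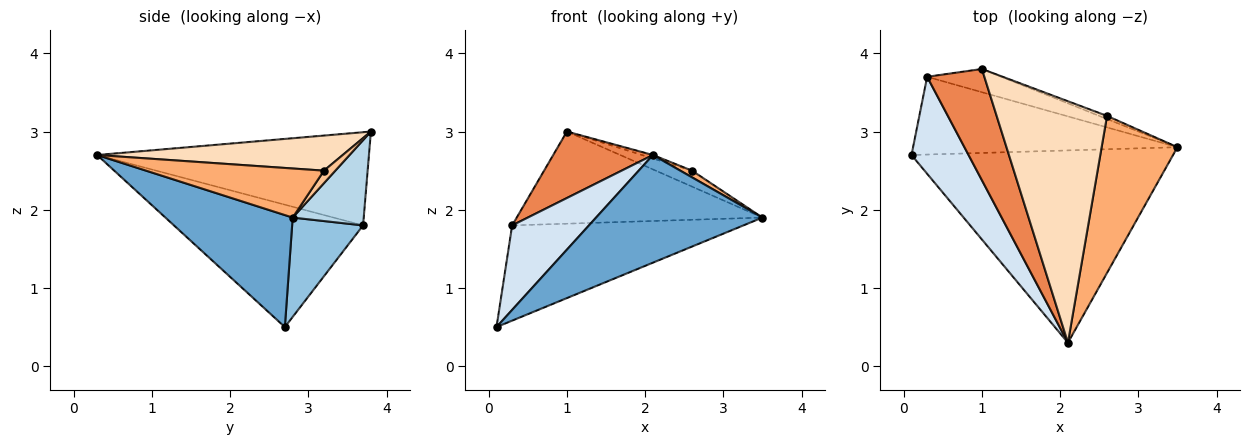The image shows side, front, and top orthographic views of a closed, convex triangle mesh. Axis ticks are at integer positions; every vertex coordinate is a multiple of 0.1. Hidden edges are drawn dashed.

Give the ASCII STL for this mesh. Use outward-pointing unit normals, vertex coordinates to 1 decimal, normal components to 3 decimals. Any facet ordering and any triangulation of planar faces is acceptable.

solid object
 facet normal 0.350 -0.458 -0.817
  outer loop
   vertex 2.1 0.3 2.7
   vertex 0.1 2.7 0.5
   vertex 3.5 2.8 1.9
  endloop
 endfacet
 facet normal 0.231 0.754 -0.615
  outer loop
   vertex 0.3 3.7 1.8
   vertex 3.5 2.8 1.9
   vertex 0.1 2.7 0.5
  endloop
 endfacet
 facet normal 0.270 0.934 -0.235
  outer loop
   vertex 0.3 3.7 1.8
   vertex 1.0 3.8 3.0
   vertex 3.5 2.8 1.9
  endloop
 endfacet
 facet normal -0.851 -0.345 0.397
  outer loop
   vertex 0.3 3.7 1.8
   vertex 0.1 2.7 0.5
   vertex 2.1 0.3 2.7
  endloop
 endfacet
 facet normal -0.813 -0.298 0.499
  outer loop
   vertex 0.3 3.7 1.8
   vertex 2.1 0.3 2.7
   vertex 1.0 3.8 3.0
  endloop
 endfacet
 facet normal 0.543 -0.036 0.839
  outer loop
   vertex 2.6 3.2 2.5
   vertex 2.1 0.3 2.7
   vertex 3.5 2.8 1.9
  endloop
 endfacet
 facet normal 0.294 0.938 -0.184
  outer loop
   vertex 2.6 3.2 2.5
   vertex 3.5 2.8 1.9
   vertex 1.0 3.8 3.0
  endloop
 endfacet
 facet normal 0.303 0.014 0.953
  outer loop
   vertex 2.6 3.2 2.5
   vertex 1.0 3.8 3.0
   vertex 2.1 0.3 2.7
  endloop
 endfacet
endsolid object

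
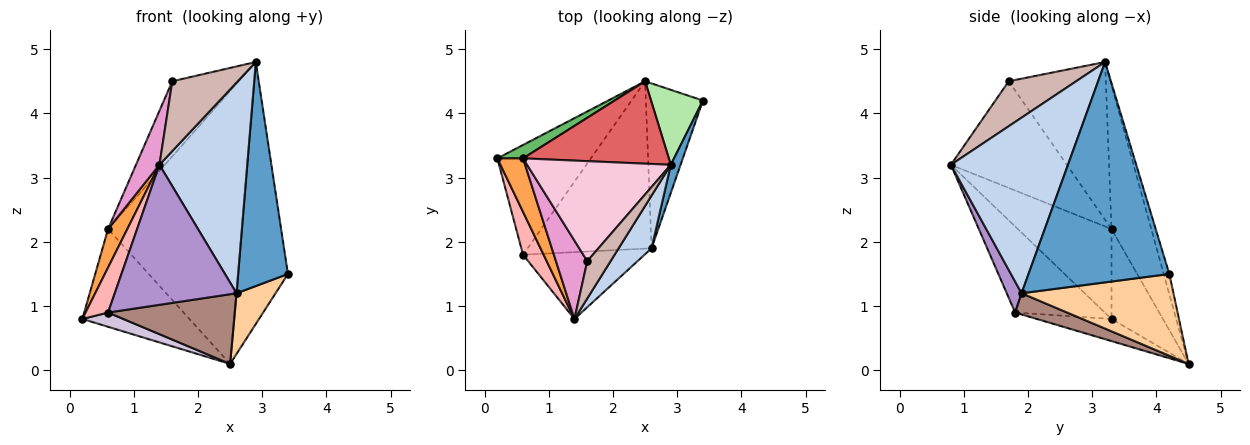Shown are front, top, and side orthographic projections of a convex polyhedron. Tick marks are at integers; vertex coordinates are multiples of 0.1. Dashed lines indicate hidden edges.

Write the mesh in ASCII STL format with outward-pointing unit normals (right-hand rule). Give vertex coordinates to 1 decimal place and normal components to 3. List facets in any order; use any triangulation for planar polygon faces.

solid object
 facet normal 0.942 -0.333 0.042
  outer loop
   vertex 2.6 1.9 1.2
   vertex 3.4 4.2 1.5
   vertex 2.9 3.2 4.8
  endloop
 endfacet
 facet normal 0.791 -0.593 0.148
  outer loop
   vertex 2.6 1.9 1.2
   vertex 2.9 3.2 4.8
   vertex 1.4 0.8 3.2
  endloop
 endfacet
 facet normal -0.943 -0.194 0.269
  outer loop
   vertex 0.6 3.3 2.2
   vertex 0.2 3.3 0.8
   vertex 1.4 0.8 3.2
  endloop
 endfacet
 facet normal 0.802 -0.206 -0.560
  outer loop
   vertex 2.5 4.5 0.1
   vertex 3.4 4.2 1.5
   vertex 2.6 1.9 1.2
  endloop
 endfacet
 facet normal -0.429 0.895 0.123
  outer loop
   vertex 2.5 4.5 0.1
   vertex 0.2 3.3 0.8
   vertex 0.6 3.3 2.2
  endloop
 endfacet
 facet normal -0.107 0.956 0.273
  outer loop
   vertex 2.5 4.5 0.1
   vertex 2.9 3.2 4.8
   vertex 3.4 4.2 1.5
  endloop
 endfacet
 facet normal -0.274 0.921 0.278
  outer loop
   vertex 2.5 4.5 0.1
   vertex 0.6 3.3 2.2
   vertex 2.9 3.2 4.8
  endloop
 endfacet
 facet normal -0.945 -0.237 0.226
  outer loop
   vertex 0.6 1.8 0.9
   vertex 1.4 0.8 3.2
   vertex 0.2 3.3 0.8
  endloop
 endfacet
 facet normal 0.109 -0.897 -0.428
  outer loop
   vertex 0.6 1.8 0.9
   vertex 2.6 1.9 1.2
   vertex 1.4 0.8 3.2
  endloop
 endfacet
 facet normal -0.228 -0.125 -0.965
  outer loop
   vertex 0.6 1.8 0.9
   vertex 0.2 3.3 0.8
   vertex 2.5 4.5 0.1
  endloop
 endfacet
 facet normal 0.156 -0.380 -0.912
  outer loop
   vertex 0.6 1.8 0.9
   vertex 2.5 4.5 0.1
   vertex 2.6 1.9 1.2
  endloop
 endfacet
 facet normal 0.673 -0.653 0.348
  outer loop
   vertex 1.6 1.7 4.5
   vertex 1.4 0.8 3.2
   vertex 2.9 3.2 4.8
  endloop
 endfacet
 facet normal -0.942 -0.191 0.277
  outer loop
   vertex 1.6 1.7 4.5
   vertex 0.6 3.3 2.2
   vertex 1.4 0.8 3.2
  endloop
 endfacet
 facet normal -0.660 0.451 0.601
  outer loop
   vertex 1.6 1.7 4.5
   vertex 2.9 3.2 4.8
   vertex 0.6 3.3 2.2
  endloop
 endfacet
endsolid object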